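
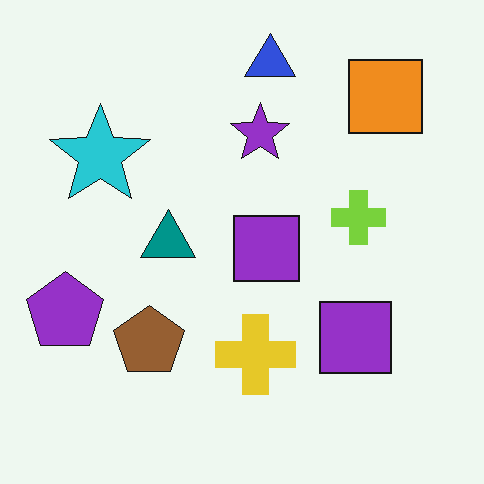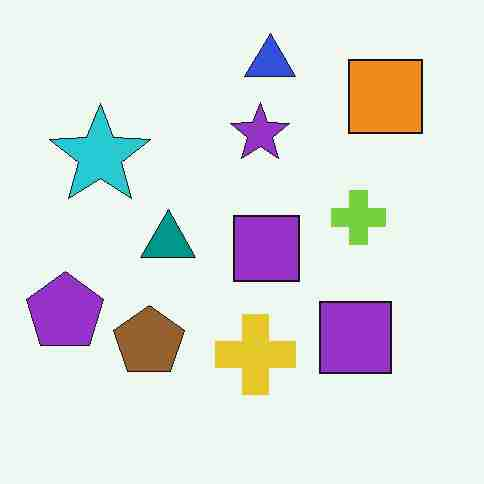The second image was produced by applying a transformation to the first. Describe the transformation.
It was degraded with heavy JPEG compression.

Blocky 8×8 compression artifacts appear around shape edges and the flat background shows ringing — characteristic JPEG degradation.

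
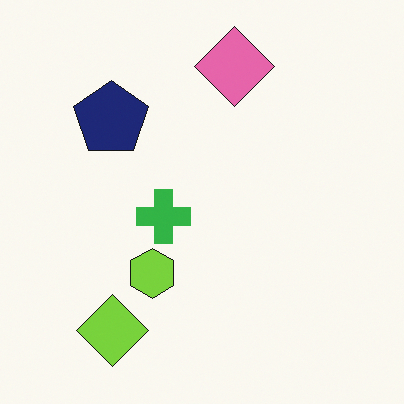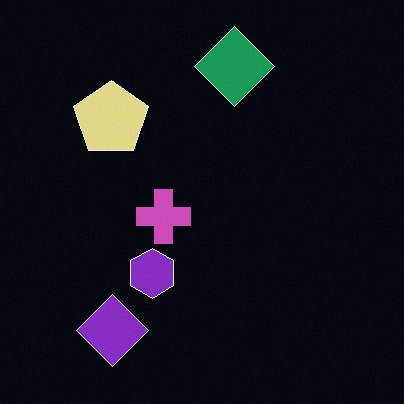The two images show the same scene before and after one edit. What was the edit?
The second image is the first color-inverted (negative).

The light background has become dark and every shape's color is its complement — a photographic negative.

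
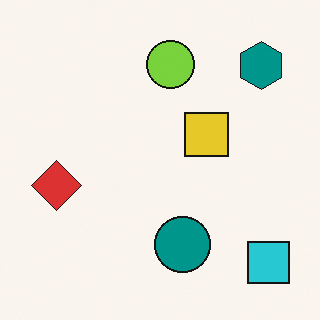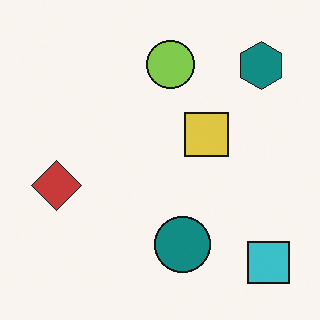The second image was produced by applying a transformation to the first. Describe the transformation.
It was slightly desaturated.

All colors are more muted and greyish — a global saturation change.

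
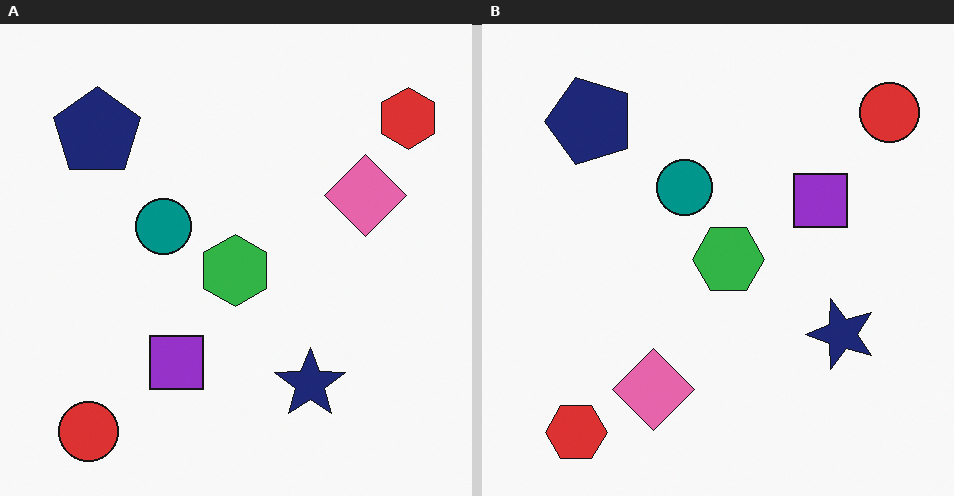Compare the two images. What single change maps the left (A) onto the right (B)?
It was transposed (reflected across the top-left ↔ bottom-right diagonal).

Shapes have swapped their row and column positions — what was in the top-right is now in the bottom-left — a diagonal reflection.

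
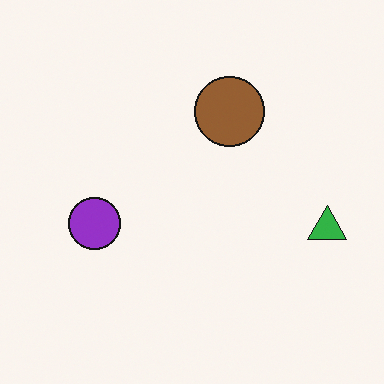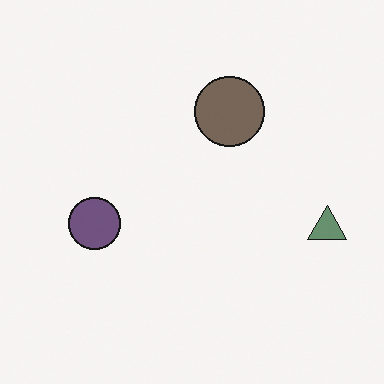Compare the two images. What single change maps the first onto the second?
It was heavily desaturated.

All colors are more muted and greyish — a global saturation change.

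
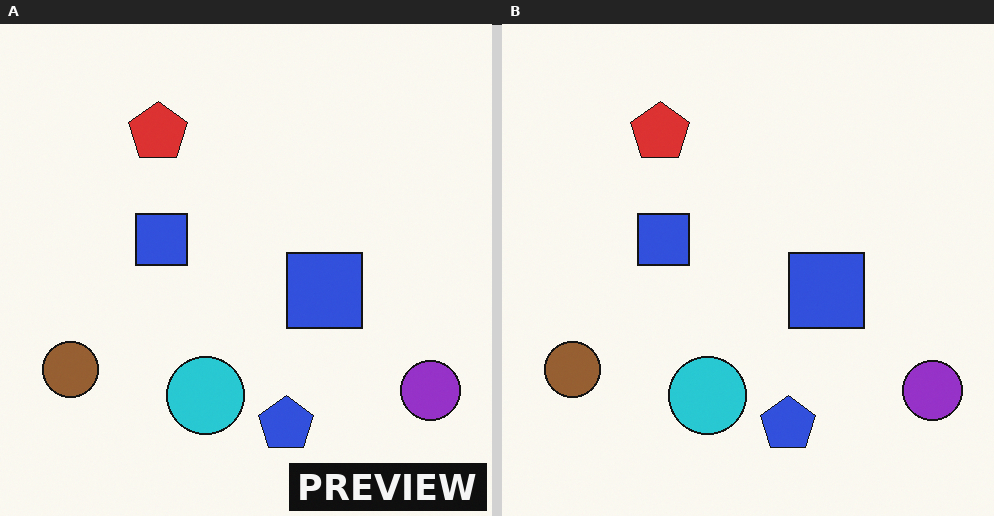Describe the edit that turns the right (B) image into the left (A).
The transformation is: watermarked with the text "PREVIEW" in the lower-right corner.

A dark label reading "PREVIEW" appears in the lower-right corner.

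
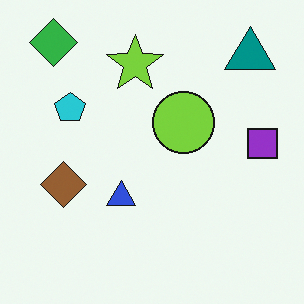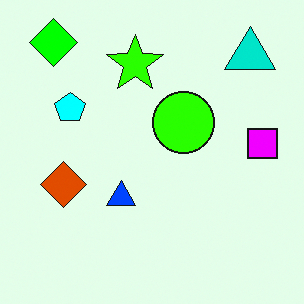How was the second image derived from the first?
Heavily oversaturated.

All colors are more vivid — a global saturation change.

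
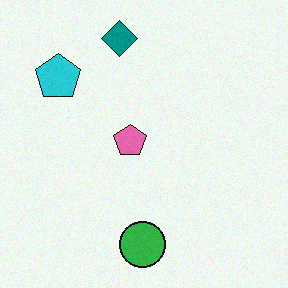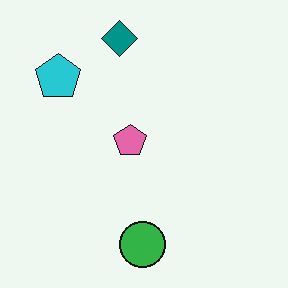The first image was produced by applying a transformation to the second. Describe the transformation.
The transformation is: degraded with subtle gaussian noise.

Random speckle covers the whole image, including the flat background.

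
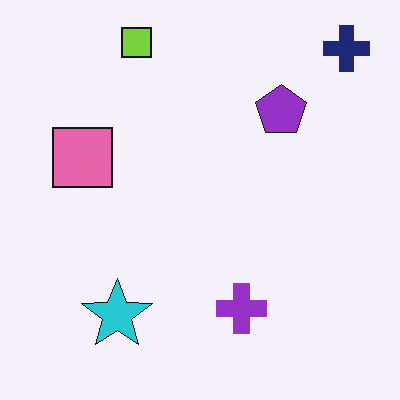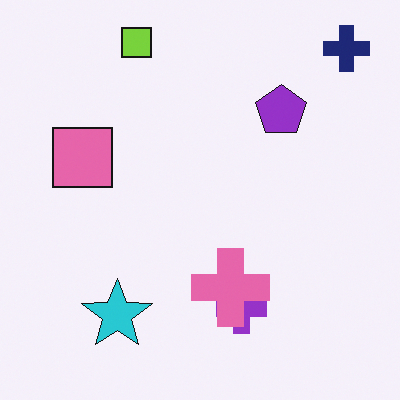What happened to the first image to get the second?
The second image is the first overlaid with an additional pink cross.

A pink cross appears in the second image that is absent from the first.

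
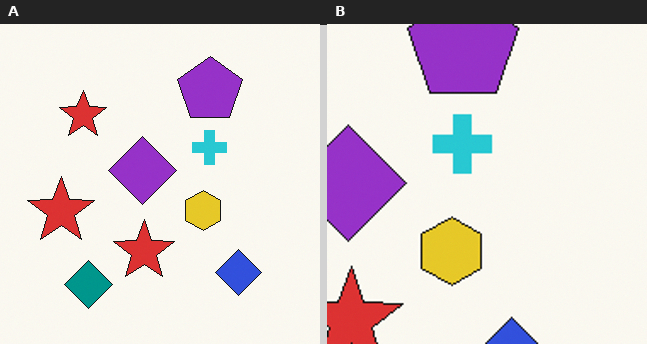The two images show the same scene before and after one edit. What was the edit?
The right (B) image is the left (A) cropped tightly and scaled back up.

The visible shapes are larger and the field of view is narrower; shapes near the original edges may be partly or wholly outside the frame — a crop-and-rescale.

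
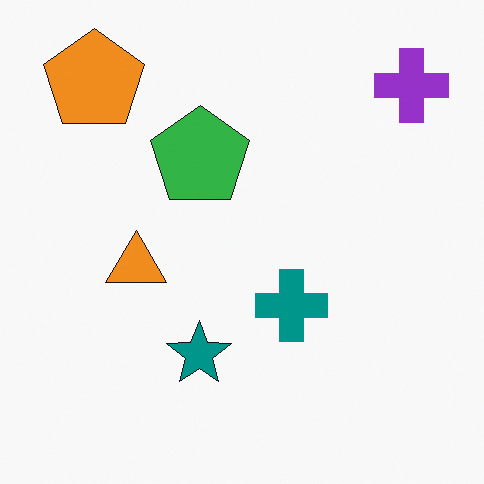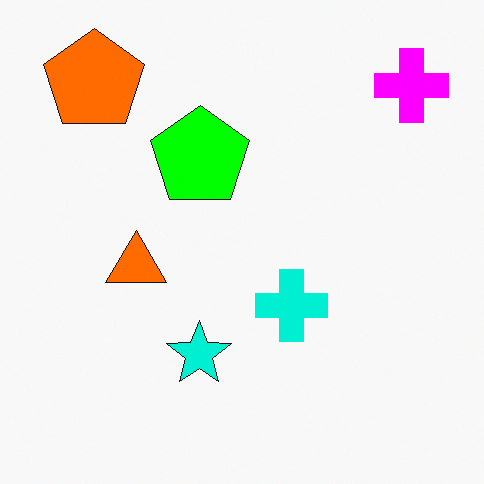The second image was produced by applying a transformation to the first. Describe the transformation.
It was heavily oversaturated.

All colors are more vivid — a global saturation change.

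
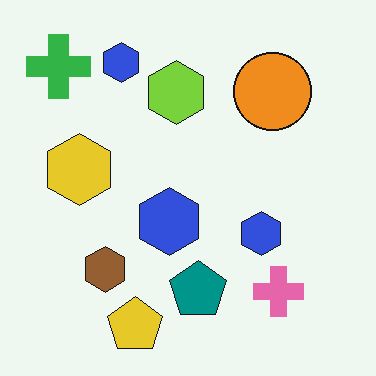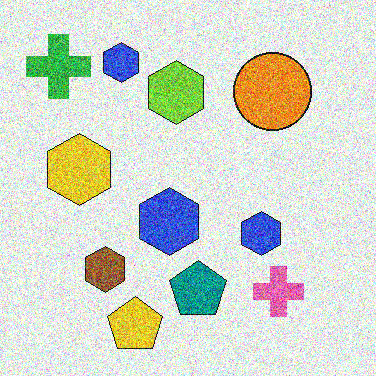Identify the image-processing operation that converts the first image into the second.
It was degraded with heavy additive noise.

Random speckle covers the whole image, including the flat background.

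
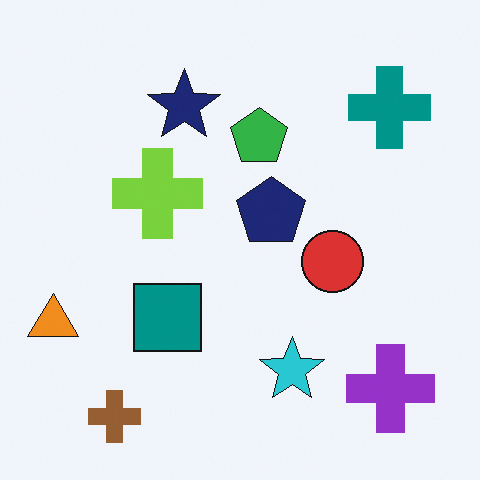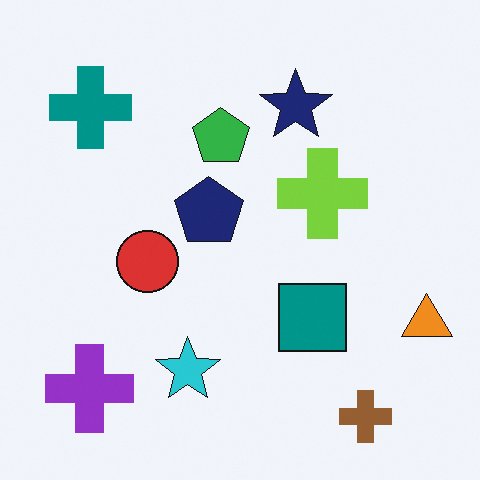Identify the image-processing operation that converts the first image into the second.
The transformation is: flipped horizontally (left ↔ right).

The orange triangle is in the bottom-left of the first image and the bottom-right of the second — shapes on opposite sides of the vertical midline have swapped in a mirror flip.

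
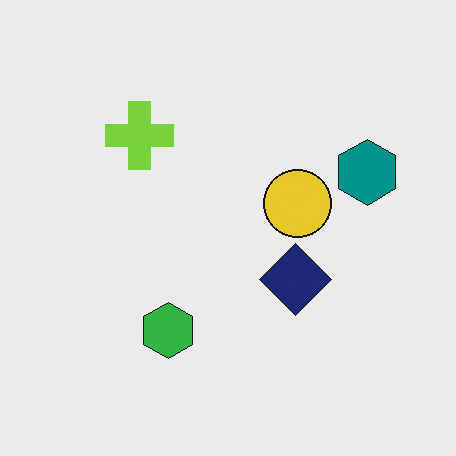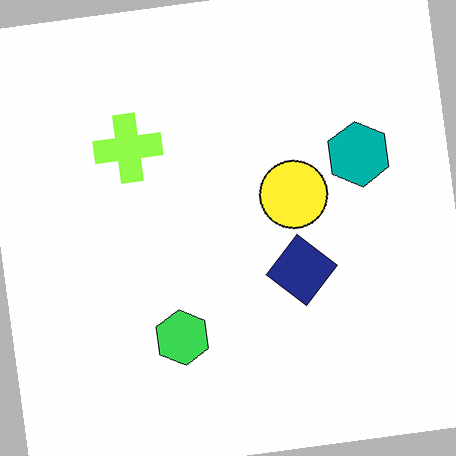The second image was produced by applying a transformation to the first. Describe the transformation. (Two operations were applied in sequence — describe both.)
The transformation is: slightly brightened, then rotated counter-clockwise by a few degrees.

Every pixel — background and shapes alike — is uniformly brightened. Every shape is tilted by the same angle and the image corners show triangular fill wedges — a whole-image rotation by a non-right angle.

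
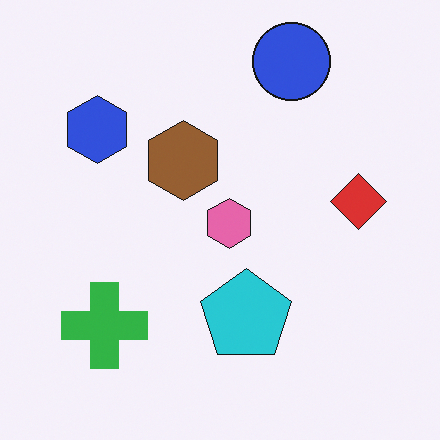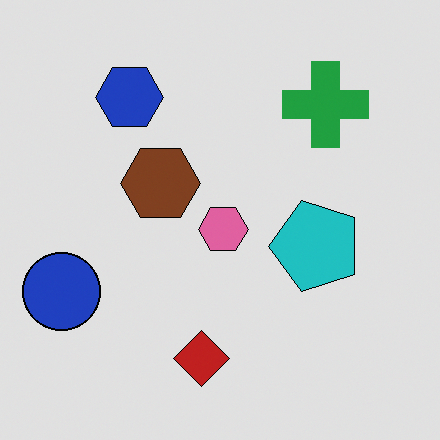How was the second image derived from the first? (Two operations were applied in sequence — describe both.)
The image was transposed (reflected across the top-left ↔ bottom-right diagonal), then moderately posterized.

Shapes have swapped their row and column positions — what was in the top-right is now in the bottom-left — a diagonal reflection. Each flat color has snapped to a coarser quantized level — most visibly, the near-white background has dropped to a flat grey.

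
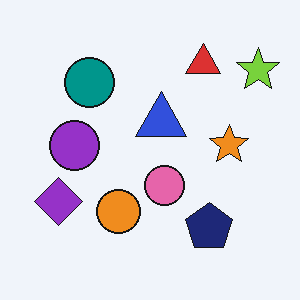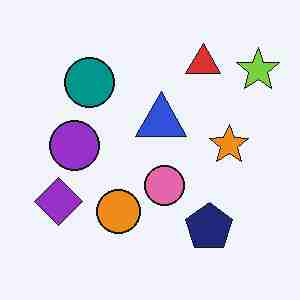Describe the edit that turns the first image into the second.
It was degraded with heavy JPEG compression.

Blocky 8×8 compression artifacts appear around shape edges and the flat background shows ringing — characteristic JPEG degradation.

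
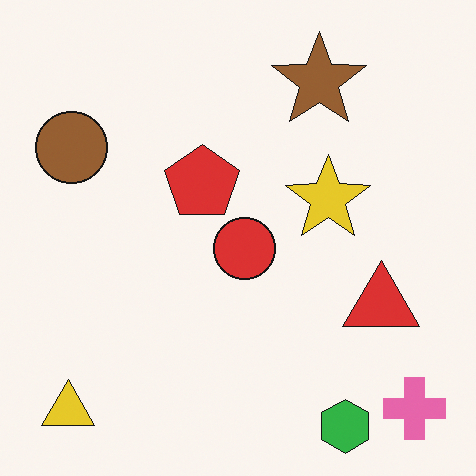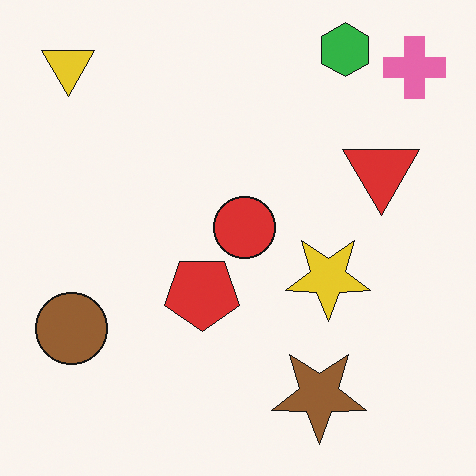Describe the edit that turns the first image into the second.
This is the original image flipped vertically (top ↔ bottom).

The green hexagon is in the bottom-right of the first image and the top-right of the second — shapes on opposite sides of the horizontal midline have swapped in a mirror flip.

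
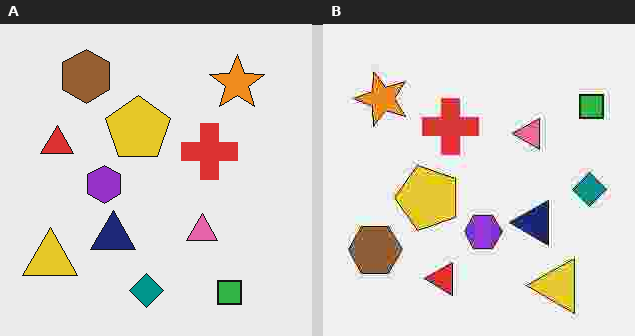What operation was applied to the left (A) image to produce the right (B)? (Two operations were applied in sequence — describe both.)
Rotated 90° counter-clockwise, then degraded with heavy JPEG compression.

The green square sits in the bottom-right of the left (A) image and the top-right of the right (B) — consistent with a whole-image 90° counter-clockwise rotation. Blocky 8×8 compression artifacts appear around shape edges and the flat background shows ringing — characteristic JPEG degradation.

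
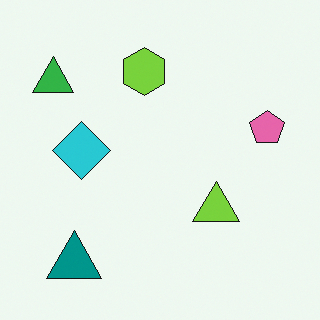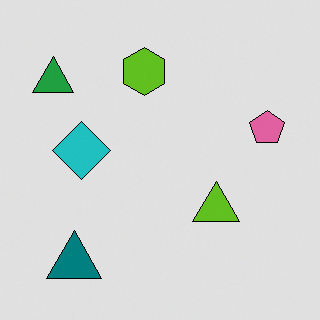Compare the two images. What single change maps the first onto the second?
The second image is the first posterized to a reduced palette.

Each flat color has snapped to a coarser quantized level — most visibly, the near-white background has dropped to a flat grey.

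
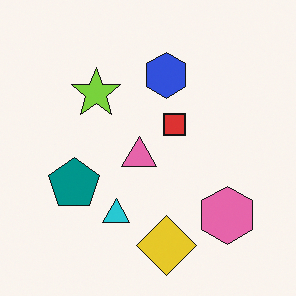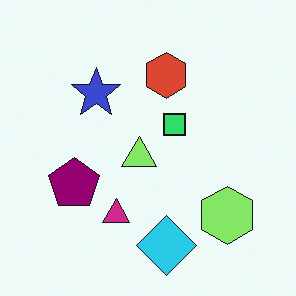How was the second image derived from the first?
The second image is the first hue-shifted noticeably.

Every shape's color has rotated by the same amount around the hue wheel — a uniform hue shift.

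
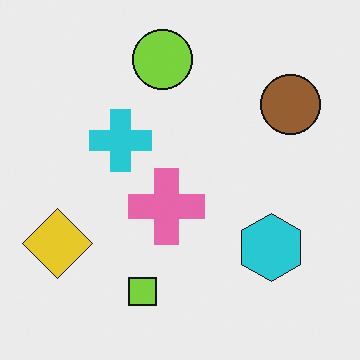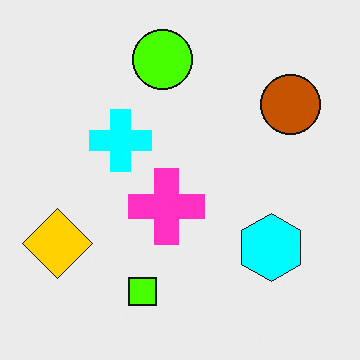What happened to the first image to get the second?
Heavily oversaturated.

All colors are more vivid — a global saturation change.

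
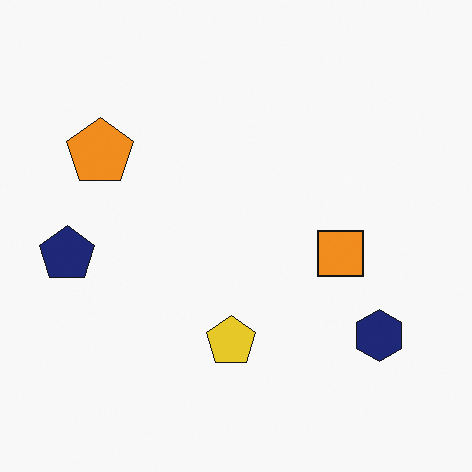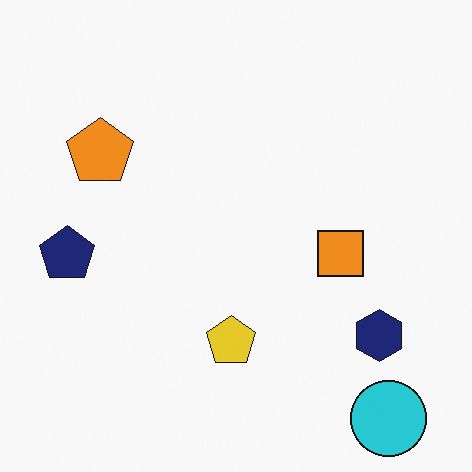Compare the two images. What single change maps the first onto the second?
The second image is the first overlaid with an additional cyan circle.

A cyan circle appears in the second image that is absent from the first.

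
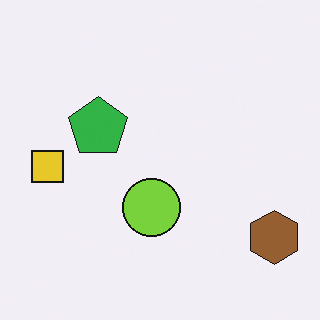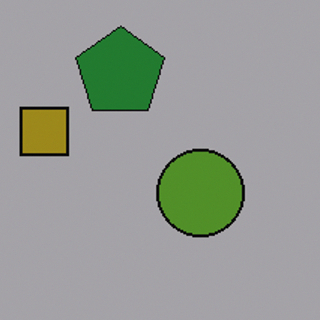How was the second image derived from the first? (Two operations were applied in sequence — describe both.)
This is the original image cropped to a modestly smaller region and rescaled, then darkened a lot.

The visible shapes are larger and the field of view is narrower; shapes near the original edges may be partly or wholly outside the frame — a crop-and-rescale. Every pixel — background and shapes alike — is uniformly darkened.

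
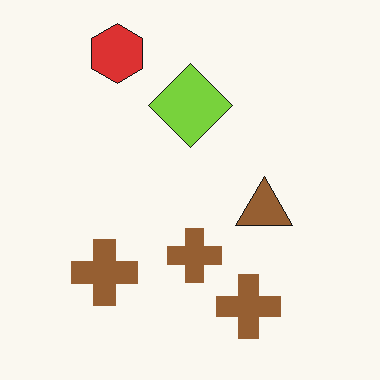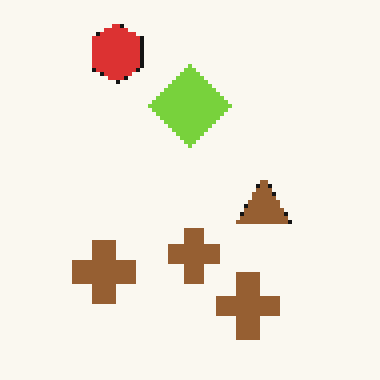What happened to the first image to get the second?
This is the original image lightly pixelated (a mild mosaic effect).

Shapes are reduced to large square blocks; fine edges and outlines are lost — a downscale-then-upscale (mosaic) effect.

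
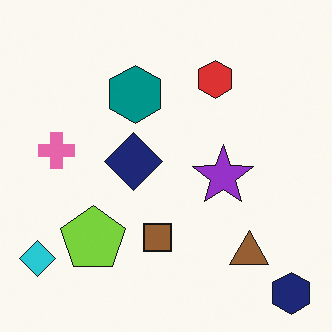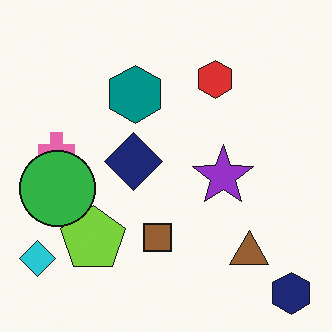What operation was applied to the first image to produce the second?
Overlaid with an additional green circle.

A green circle appears in the second image that is absent from the first.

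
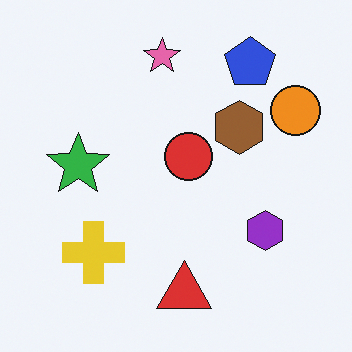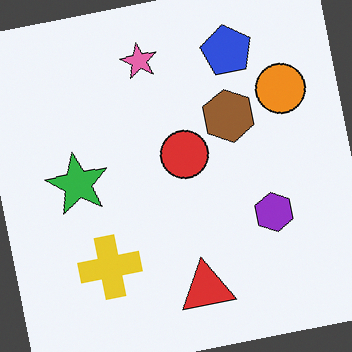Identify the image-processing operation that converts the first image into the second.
Rotated counter-clockwise by a small amount.

Every shape is tilted by the same angle and the image corners show triangular fill wedges — a whole-image rotation by a non-right angle.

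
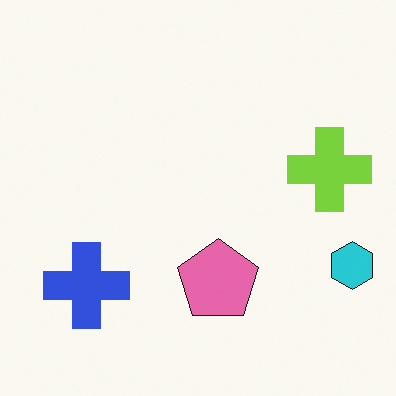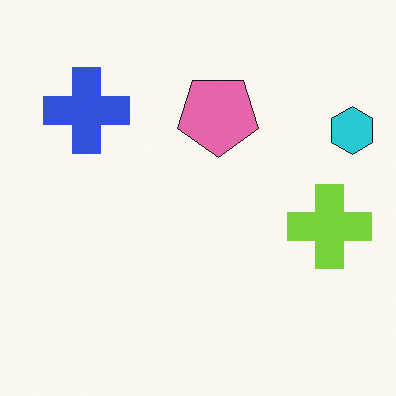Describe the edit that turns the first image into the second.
This is the original image flipped vertically (top ↔ bottom).

The blue cross is in the bottom-left of the first image and the top-left of the second — shapes on opposite sides of the horizontal midline have swapped in a mirror flip.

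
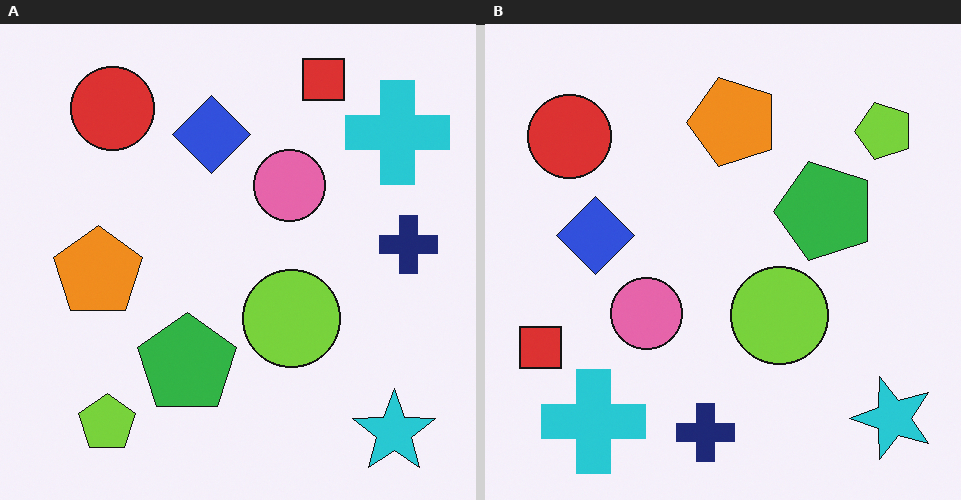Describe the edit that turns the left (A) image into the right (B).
The image was transposed (reflected across the top-left ↔ bottom-right diagonal).

Shapes have swapped their row and column positions — what was in the top-right is now in the bottom-left — a diagonal reflection.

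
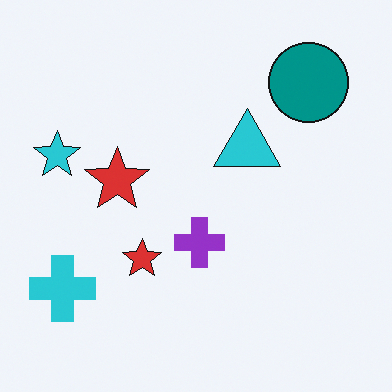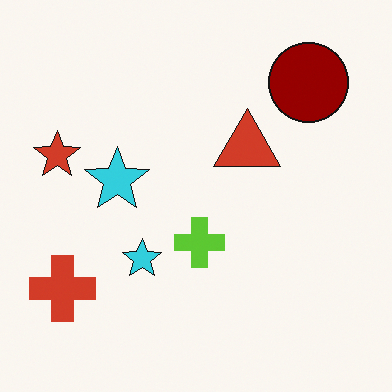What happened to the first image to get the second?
The transformation is: hue-shifted by a large amount.

Every shape's color has rotated by the same amount around the hue wheel — a uniform hue shift.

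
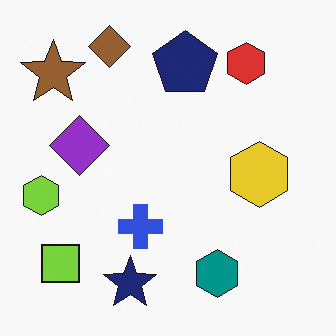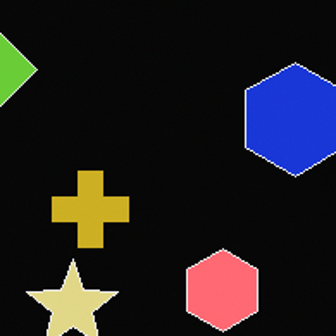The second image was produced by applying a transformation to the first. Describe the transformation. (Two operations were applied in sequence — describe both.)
The second image is the first cropped to a noticeably smaller region and rescaled, then color-inverted (negative).

The visible shapes are larger and the field of view is narrower; shapes near the original edges may be partly or wholly outside the frame — a crop-and-rescale. The light background has become dark and every shape's color is its complement — a photographic negative.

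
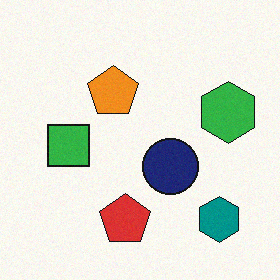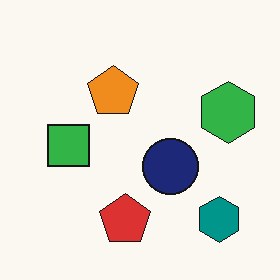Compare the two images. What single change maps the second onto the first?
This is the original image degraded with subtle gaussian noise.

Random speckle covers the whole image, including the flat background.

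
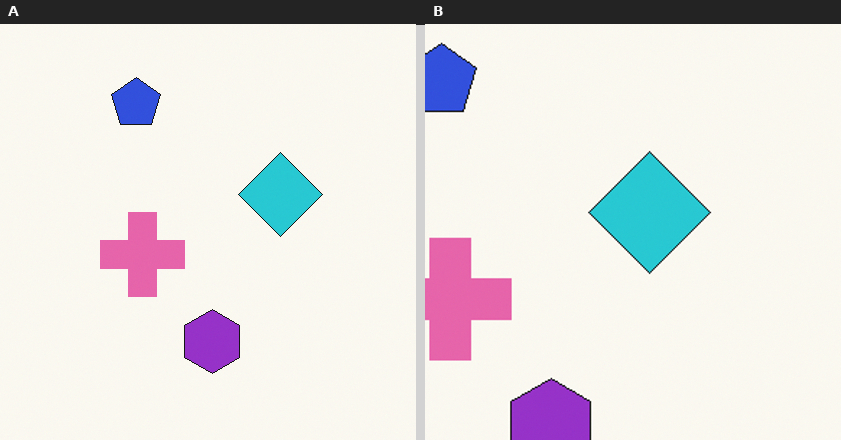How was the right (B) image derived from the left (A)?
This is the original image cropped slightly and scaled back up.

The visible shapes are larger and the field of view is narrower; shapes near the original edges may be partly or wholly outside the frame — a crop-and-rescale.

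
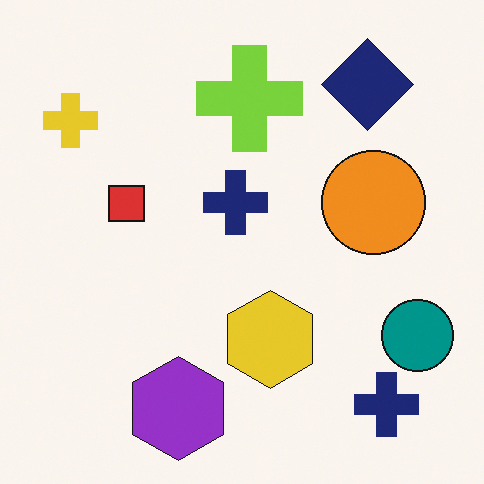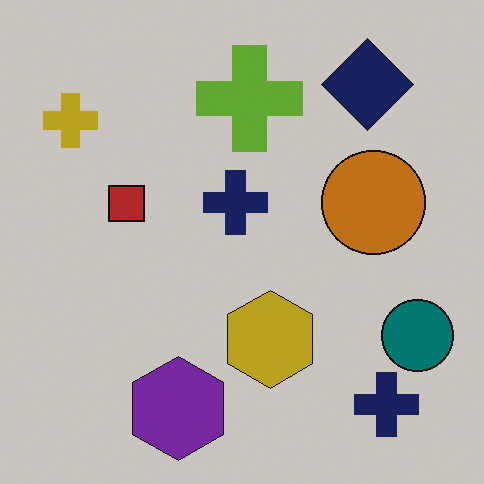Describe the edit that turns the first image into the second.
Darkened a little.

Every pixel — background and shapes alike — is uniformly darkened.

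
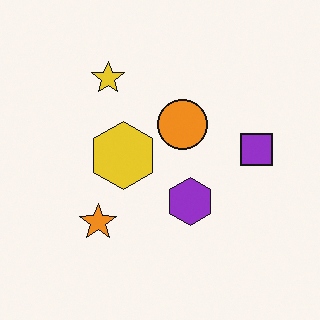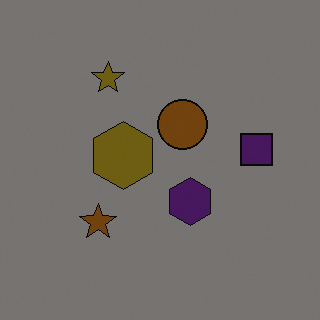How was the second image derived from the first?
This is the original image darkened a lot.

Every pixel — background and shapes alike — is uniformly darkened.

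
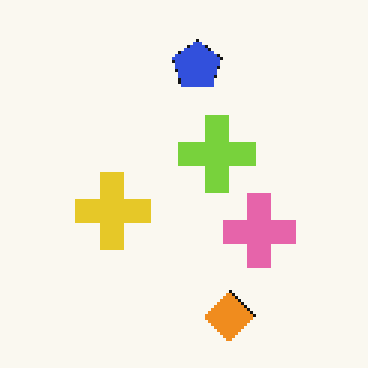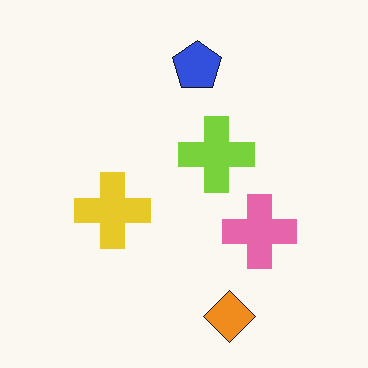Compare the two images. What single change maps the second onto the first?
Mildly pixelated.

Shapes are reduced to large square blocks; fine edges and outlines are lost — a downscale-then-upscale (mosaic) effect.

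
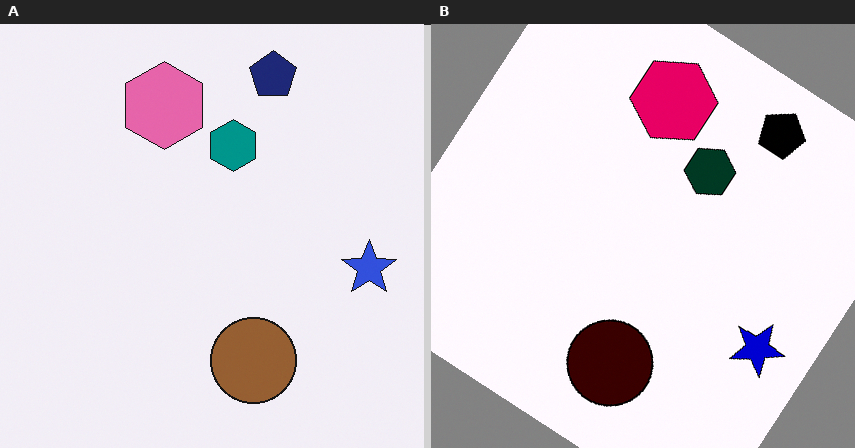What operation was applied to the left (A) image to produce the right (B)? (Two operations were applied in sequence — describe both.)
The right (B) image is the left (A) boosted in contrast, then rotated clockwise by a large amount — several tens of degrees.

Tones are pushed away from mid-grey across the whole image — a global contrast change. Every shape is tilted by the same angle and the image corners show triangular fill wedges — a whole-image rotation by a non-right angle.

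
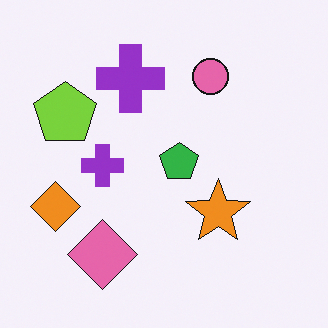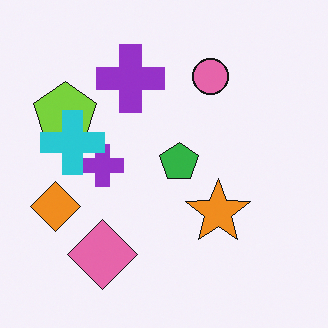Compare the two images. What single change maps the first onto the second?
Overlaid with an additional cyan cross.

A cyan cross appears in the second image that is absent from the first.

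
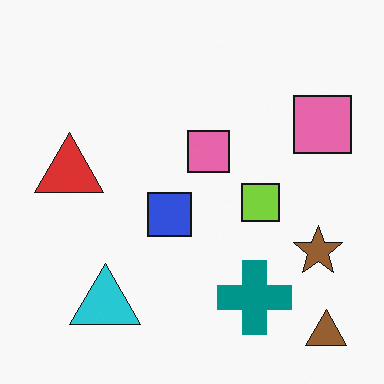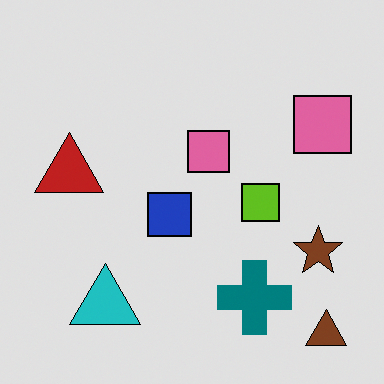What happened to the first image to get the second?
It was posterized to a reduced palette.

Each flat color has snapped to a coarser quantized level — most visibly, the near-white background has dropped to a flat grey.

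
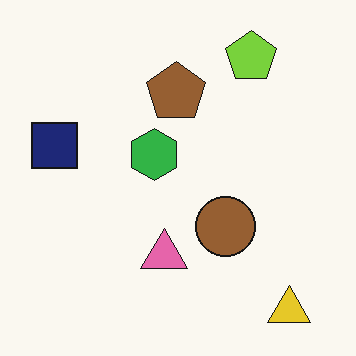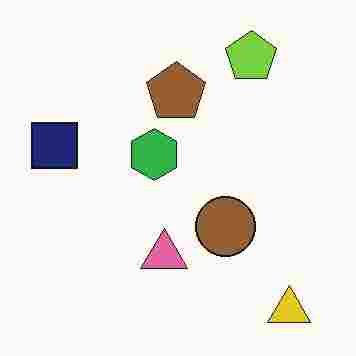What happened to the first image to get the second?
The image was heavily JPEG-compressed with obvious blocking artifacts.

Blocky 8×8 compression artifacts appear around shape edges and the flat background shows ringing — characteristic JPEG degradation.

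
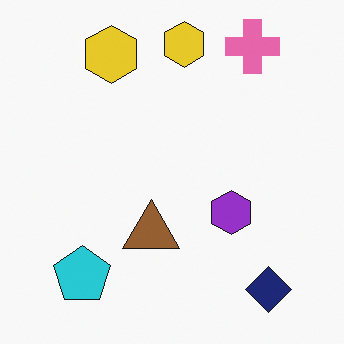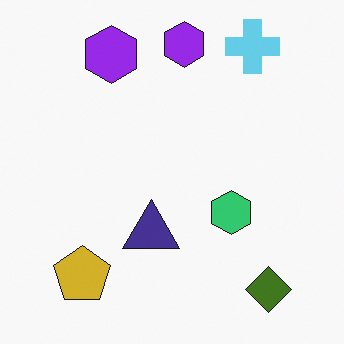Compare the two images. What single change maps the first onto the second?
Hue-shifted by a large amount.

Every shape's color has rotated by the same amount around the hue wheel — a uniform hue shift.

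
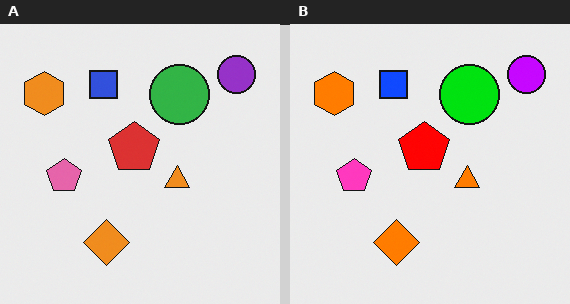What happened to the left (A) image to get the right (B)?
The right (B) image is the left (A) made much more vivid (saturation change).

All colors are more vivid — a global saturation change.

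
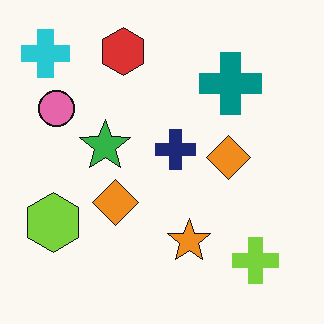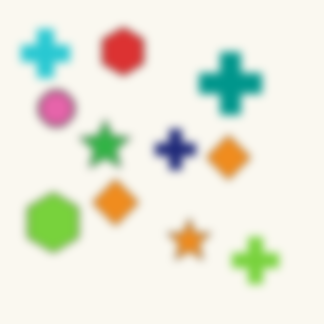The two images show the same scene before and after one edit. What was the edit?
The transformation is: noticeably gaussian-blurred.

Shape edges and outlines are uniformly softened across the whole image.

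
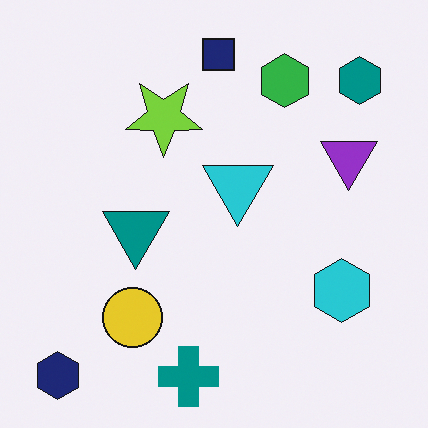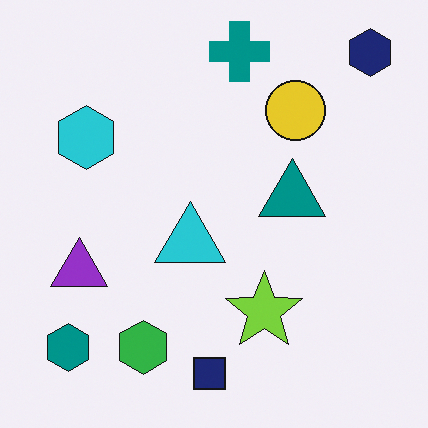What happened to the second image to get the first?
Rotated 180°.

The navy hexagon sits in the top-right of the second image and the bottom-left of the first — consistent with a whole-image 180° rotation.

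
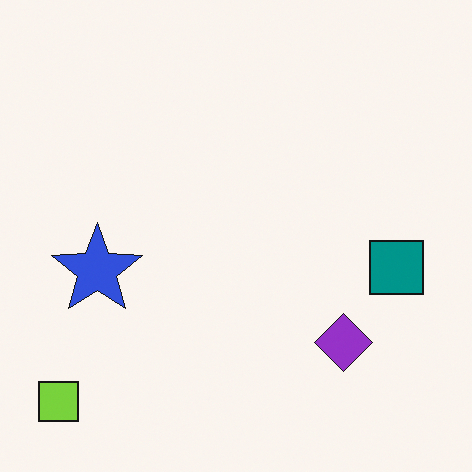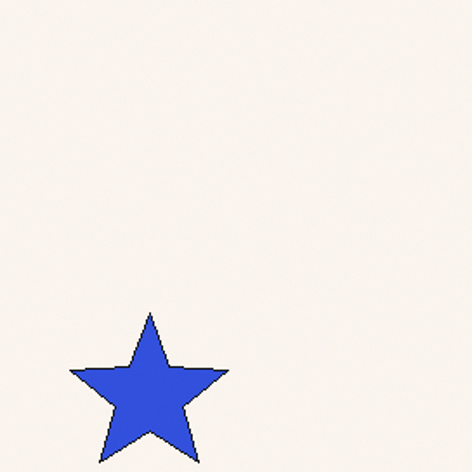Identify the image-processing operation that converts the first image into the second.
The image was cropped to a noticeably smaller region and rescaled.

The visible shapes are larger and the field of view is narrower; shapes near the original edges may be partly or wholly outside the frame — a crop-and-rescale.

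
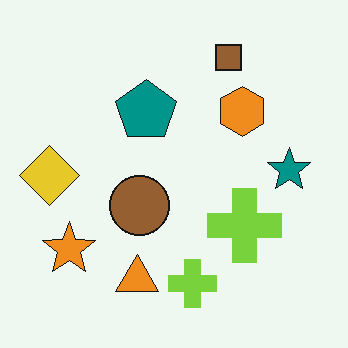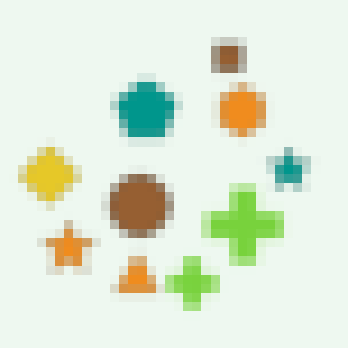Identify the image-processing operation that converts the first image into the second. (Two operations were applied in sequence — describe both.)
The transformation is: moderately blurred, then heavily pixelated into large blocks.

Shape edges and outlines are uniformly softened across the whole image. Shapes are reduced to large square blocks; fine edges and outlines are lost — a downscale-then-upscale (mosaic) effect.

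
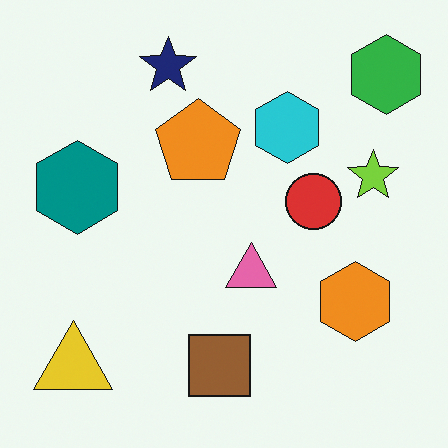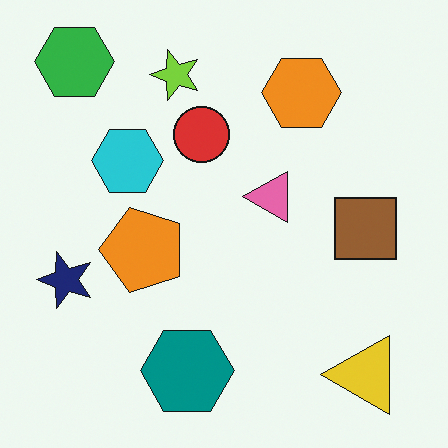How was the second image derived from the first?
It was rotated 90° counter-clockwise.

The green hexagon sits in the top-right of the first image and the top-left of the second — consistent with a whole-image 90° counter-clockwise rotation.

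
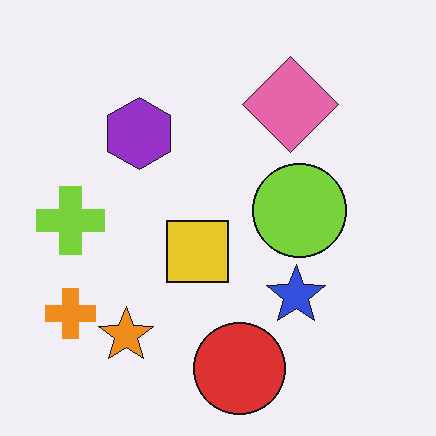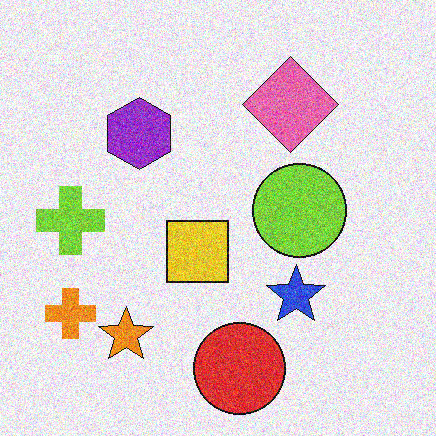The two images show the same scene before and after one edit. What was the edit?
The second image is the first degraded with strong gaussian noise.

Random speckle covers the whole image, including the flat background.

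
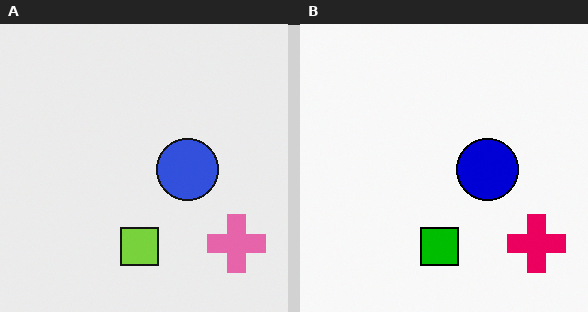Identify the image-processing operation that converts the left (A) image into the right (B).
It was boosted in contrast.

Tones are pushed away from mid-grey across the whole image — a global contrast change.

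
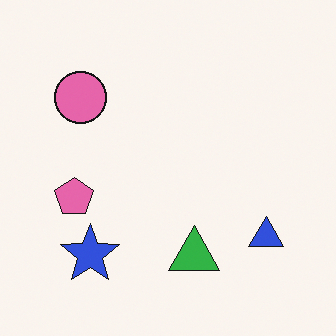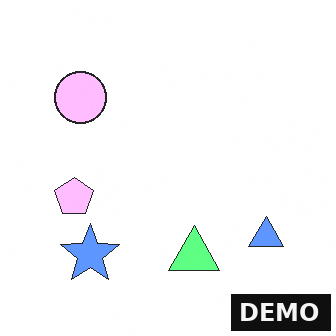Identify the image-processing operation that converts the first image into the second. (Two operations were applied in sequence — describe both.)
The second image is the first noticeably brightened, then watermarked with the text "DEMO" in the lower-right corner.

Every pixel — background and shapes alike — is uniformly brightened. A dark label reading "DEMO" appears in the lower-right corner.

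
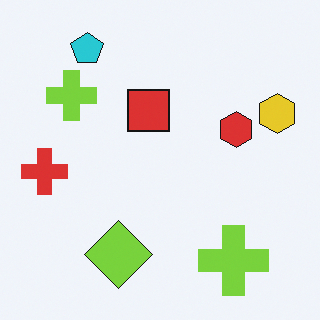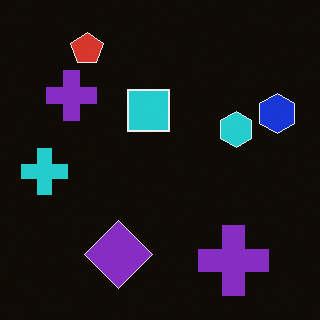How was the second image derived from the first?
The transformation is: color-inverted (negative).

The light background has become dark and every shape's color is its complement — a photographic negative.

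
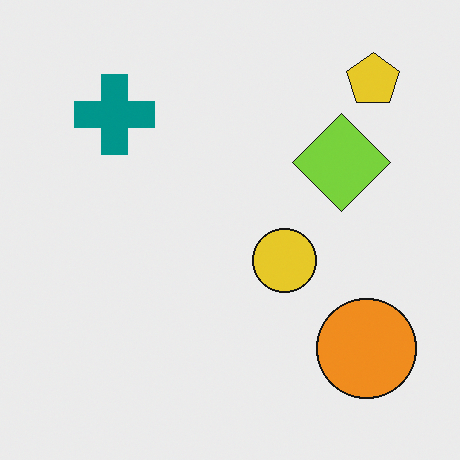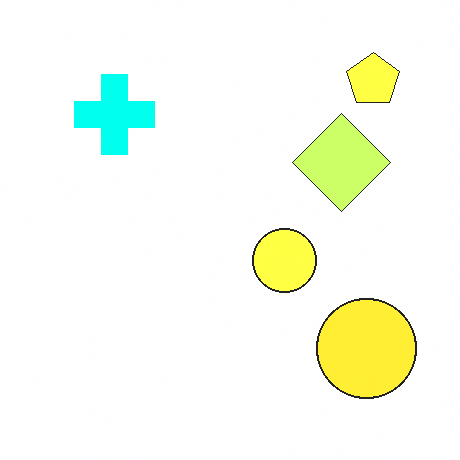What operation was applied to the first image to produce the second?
Noticeably brightened.

Every pixel — background and shapes alike — is uniformly brightened.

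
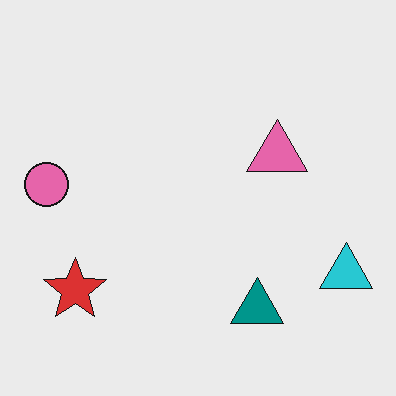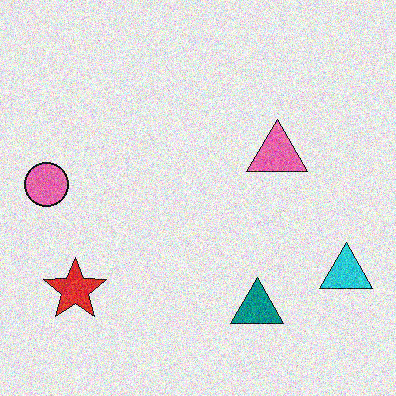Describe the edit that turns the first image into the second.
The image was degraded with visible gaussian noise.

Random speckle covers the whole image, including the flat background.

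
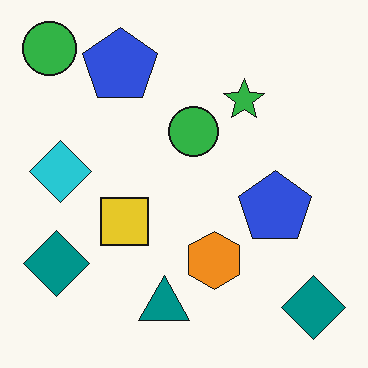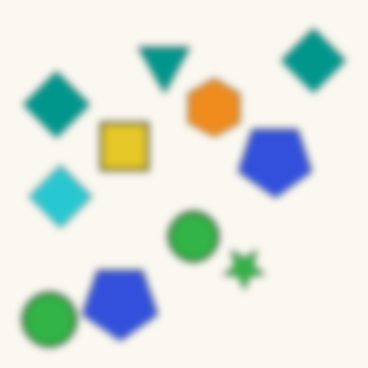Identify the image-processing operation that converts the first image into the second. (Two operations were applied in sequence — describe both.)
Flipped vertically (top ↔ bottom), then noticeably gaussian-blurred.

The teal triangle is in the bottom of the first image and the top of the second — shapes on opposite sides of the horizontal midline have swapped in a mirror flip. Shape edges and outlines are uniformly softened across the whole image.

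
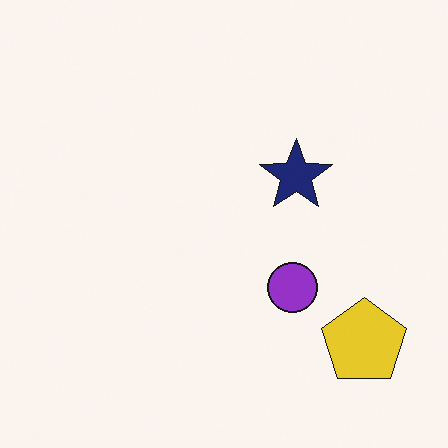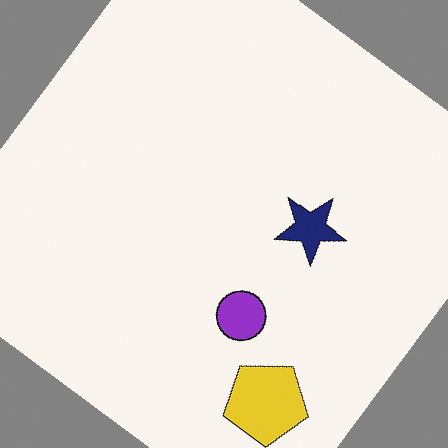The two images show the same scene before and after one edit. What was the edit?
The transformation is: rotated clockwise by a large amount — several tens of degrees.

Every shape is tilted by the same angle and the image corners show triangular fill wedges — a whole-image rotation by a non-right angle.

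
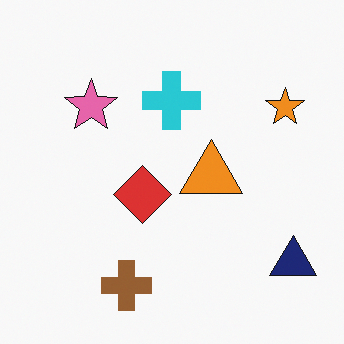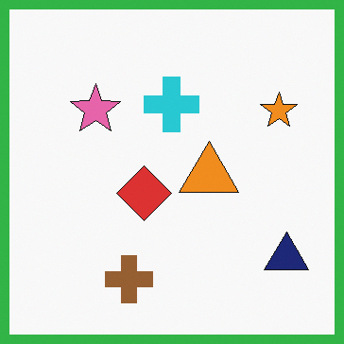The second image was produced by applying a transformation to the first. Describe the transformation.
The image was framed with a green border.

A solid green frame runs around the edge of the second image, with the content slightly shrunk inside it.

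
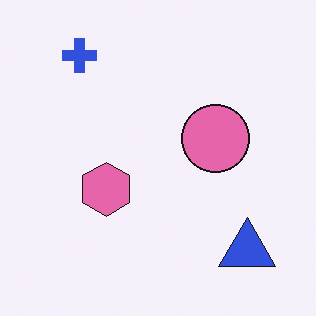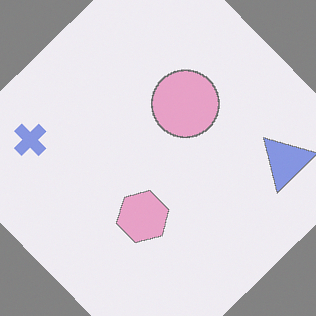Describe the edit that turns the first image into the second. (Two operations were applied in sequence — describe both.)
Washed out (contrast reduced), then rotated counter-clockwise by a large amount — several tens of degrees.

Tones are pushed toward mid-grey across the whole image — a global contrast change. Every shape is tilted by the same angle and the image corners show triangular fill wedges — a whole-image rotation by a non-right angle.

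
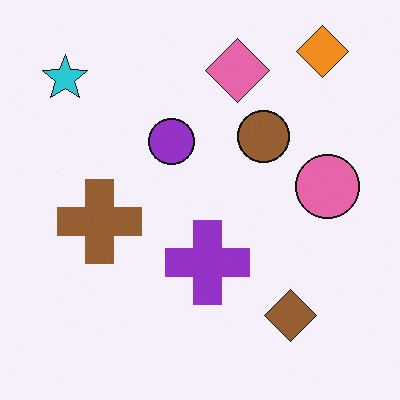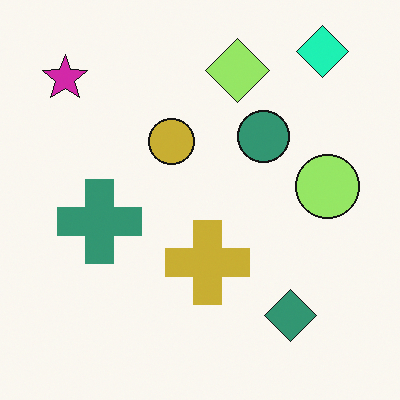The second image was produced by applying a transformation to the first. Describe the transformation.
This is the original image hue-shifted through roughly a third of the color wheel.

Every shape's color has rotated by the same amount around the hue wheel — a uniform hue shift.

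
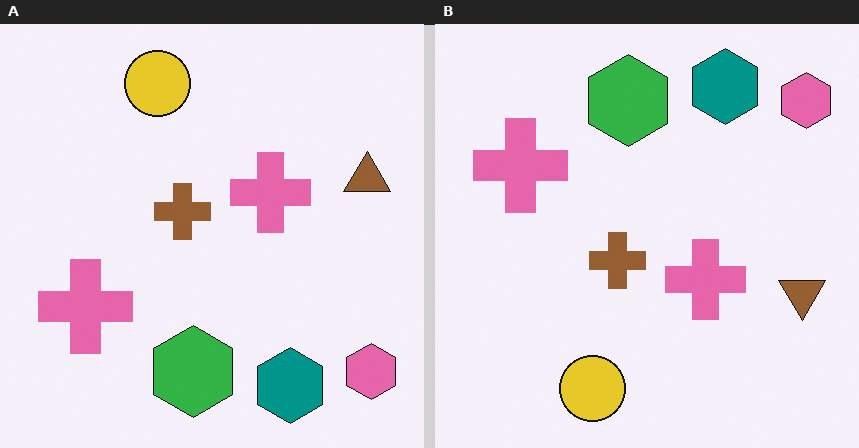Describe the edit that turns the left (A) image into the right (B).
The image was flipped vertically (top ↔ bottom).

The yellow circle is in the top of the left (A) image and the bottom of the right (B) — shapes on opposite sides of the horizontal midline have swapped in a mirror flip.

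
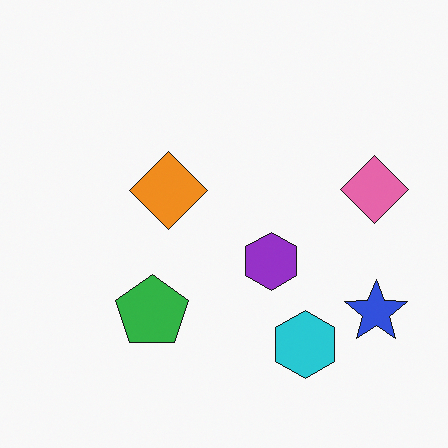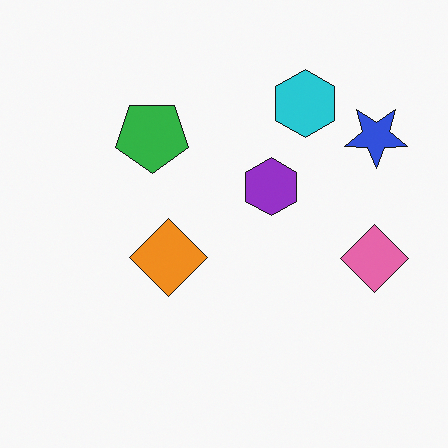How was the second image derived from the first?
The transformation is: flipped vertically (top ↔ bottom).

The cyan hexagon is in the bottom-right of the first image and the top-right of the second — shapes on opposite sides of the horizontal midline have swapped in a mirror flip.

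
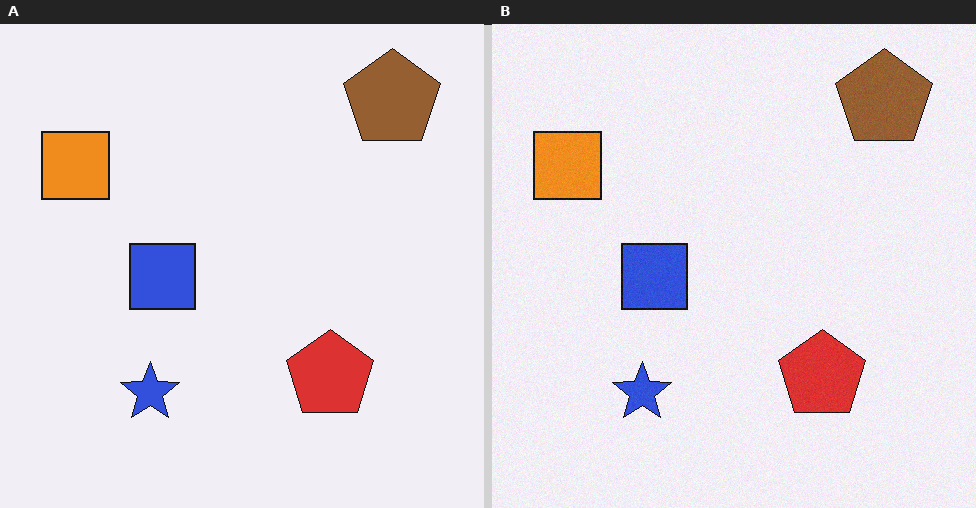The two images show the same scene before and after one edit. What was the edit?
The image was degraded with subtle gaussian noise.

Random speckle covers the whole image, including the flat background.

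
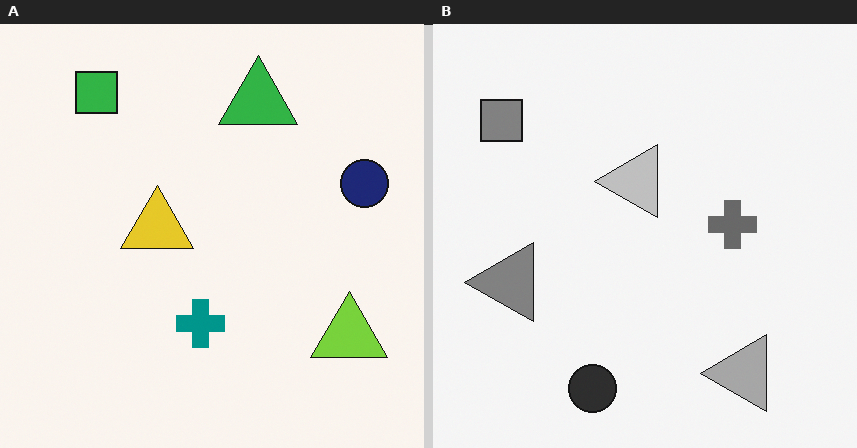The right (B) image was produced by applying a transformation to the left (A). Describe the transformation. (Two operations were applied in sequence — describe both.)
The image was converted to grayscale, then transposed (reflected across the top-left ↔ bottom-right diagonal).

All color is removed — every shape is now a shade of grey. Shapes have swapped their row and column positions — what was in the top-right is now in the bottom-left — a diagonal reflection.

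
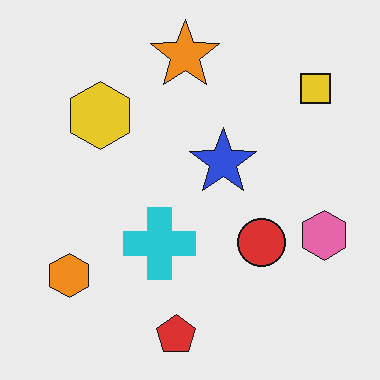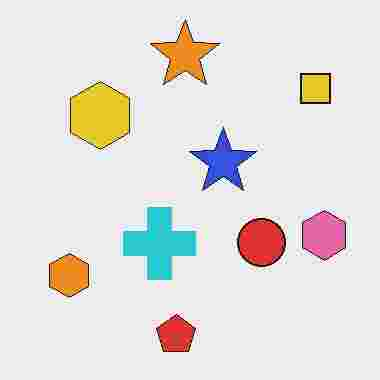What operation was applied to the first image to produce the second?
This is the original image heavily JPEG-compressed with obvious blocking artifacts.

Blocky 8×8 compression artifacts appear around shape edges and the flat background shows ringing — characteristic JPEG degradation.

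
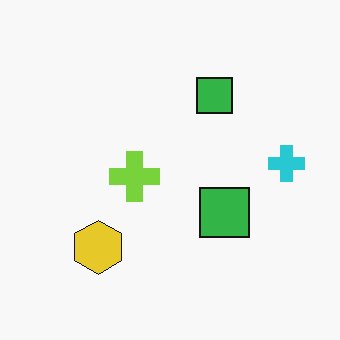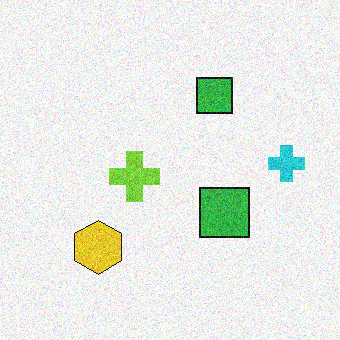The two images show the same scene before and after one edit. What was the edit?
The transformation is: degraded with visible gaussian noise.

Random speckle covers the whole image, including the flat background.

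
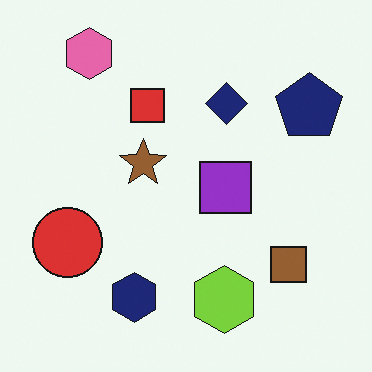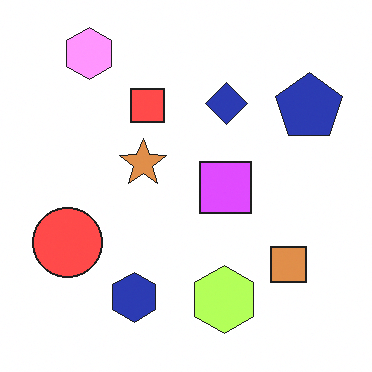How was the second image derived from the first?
This is the original image substantially brightened.

Every pixel — background and shapes alike — is uniformly brightened.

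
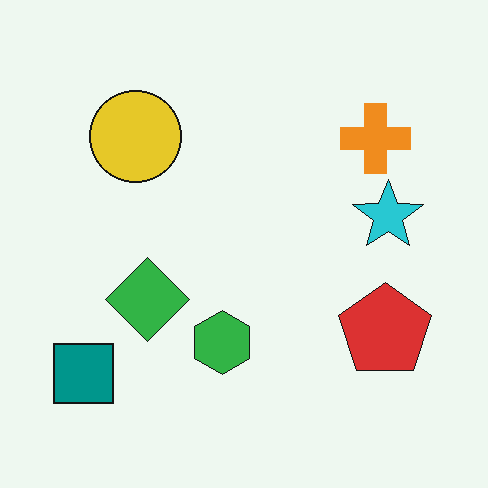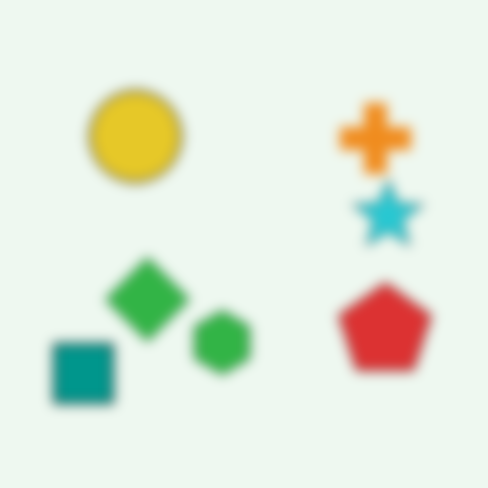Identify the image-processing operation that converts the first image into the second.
It was strongly gaussian-blurred.

Shape edges and outlines are uniformly softened across the whole image.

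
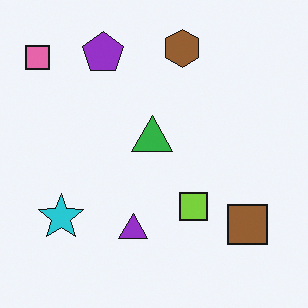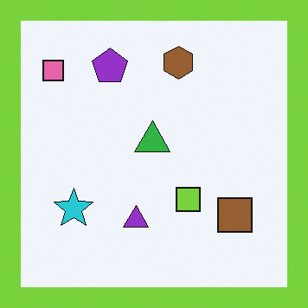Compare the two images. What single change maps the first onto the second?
The second image is the first framed with a lime border.

A solid lime frame runs around the edge of the second image, with the content slightly shrunk inside it.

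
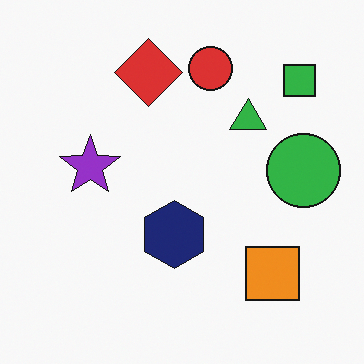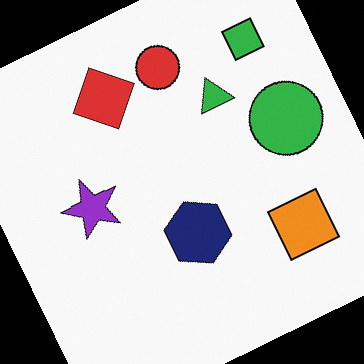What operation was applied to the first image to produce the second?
This is the original image rotated counter-clockwise by a clearly visible amount.

Every shape is tilted by the same angle and the image corners show triangular fill wedges — a whole-image rotation by a non-right angle.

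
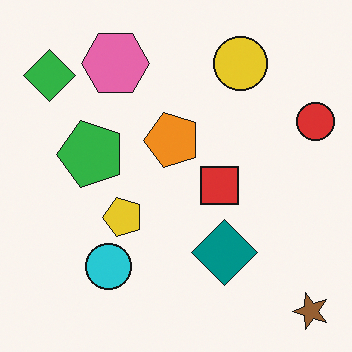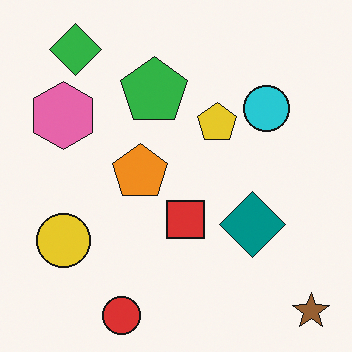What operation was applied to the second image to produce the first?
The first image is the second transposed (reflected across the top-left ↔ bottom-right diagonal).

Shapes have swapped their row and column positions — what was in the top-right is now in the bottom-left — a diagonal reflection.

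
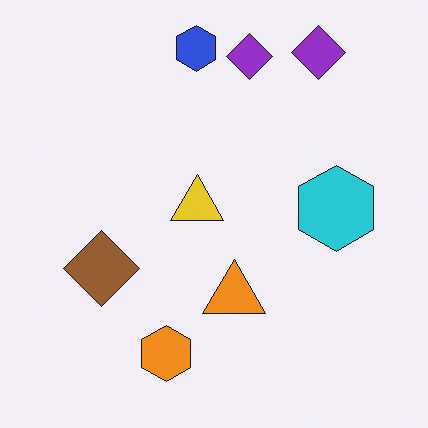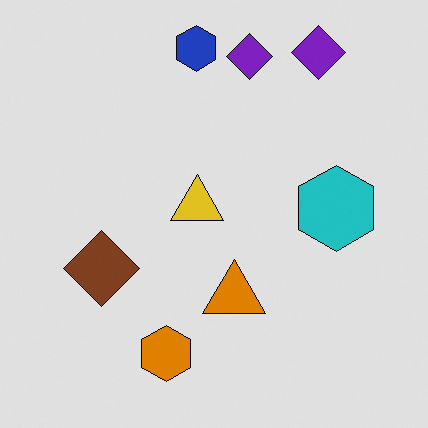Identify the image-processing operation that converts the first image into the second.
It was moderately posterized.

Each flat color has snapped to a coarser quantized level — most visibly, the near-white background has dropped to a flat grey.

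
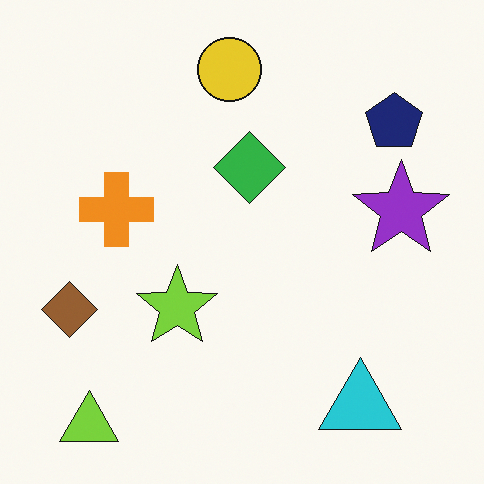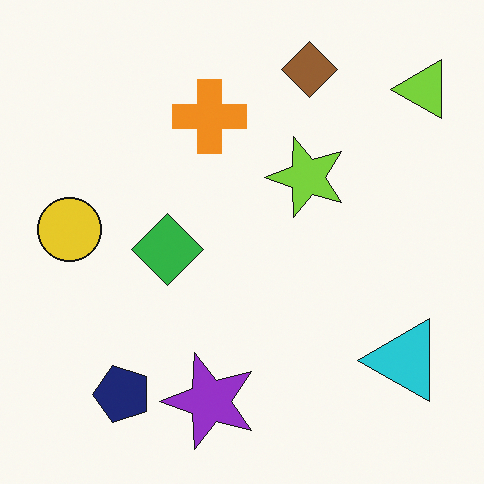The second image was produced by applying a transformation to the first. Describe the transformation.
The second image is the first transposed (reflected across the top-left ↔ bottom-right diagonal).

Shapes have swapped their row and column positions — what was in the top-right is now in the bottom-left — a diagonal reflection.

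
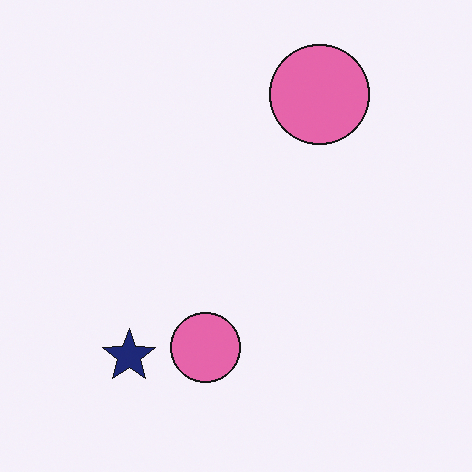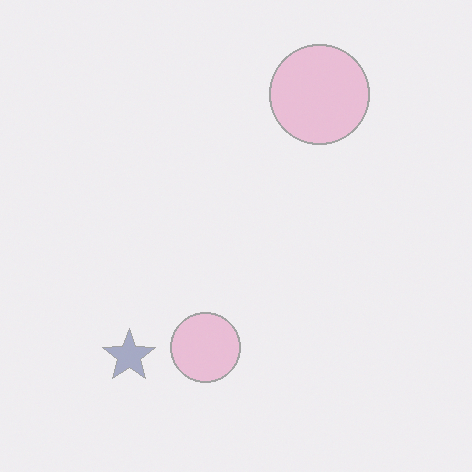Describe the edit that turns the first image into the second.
This is the original image washed out (contrast reduced).

Tones are pushed toward mid-grey across the whole image — a global contrast change.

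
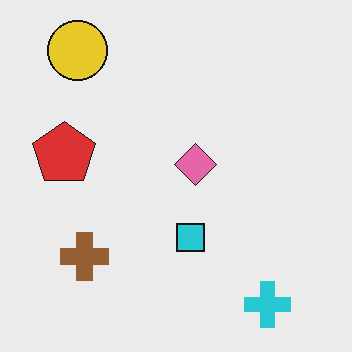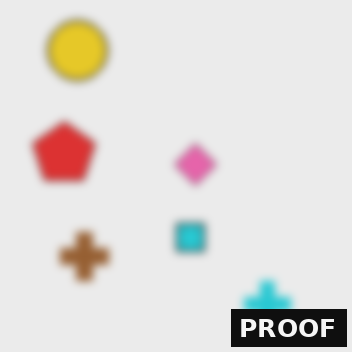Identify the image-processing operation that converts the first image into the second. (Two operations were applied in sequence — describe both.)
This is the original image moderately blurred, then watermarked with the text "PROOF" in the lower-right corner.

Shape edges and outlines are uniformly softened across the whole image. A dark label reading "PROOF" appears in the lower-right corner.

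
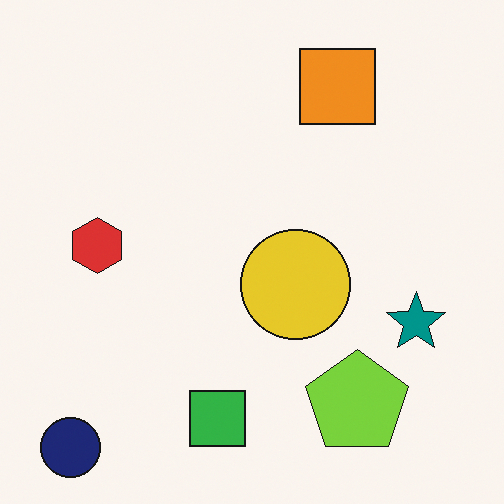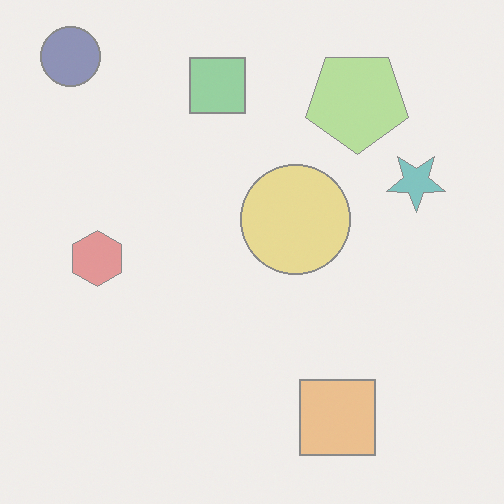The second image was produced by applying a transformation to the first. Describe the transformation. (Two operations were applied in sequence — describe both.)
The second image is the first given much lower contrast, then flipped vertically (top ↔ bottom).

Tones are pushed toward mid-grey across the whole image — a global contrast change. The navy circle is in the bottom-left of the first image and the top-left of the second — shapes on opposite sides of the horizontal midline have swapped in a mirror flip.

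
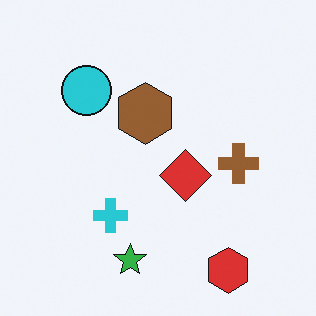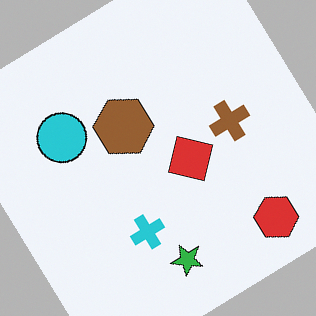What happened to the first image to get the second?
Rotated counter-clockwise by a large amount — several tens of degrees.

Every shape is tilted by the same angle and the image corners show triangular fill wedges — a whole-image rotation by a non-right angle.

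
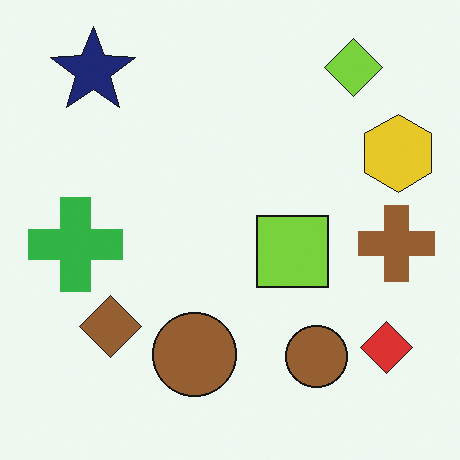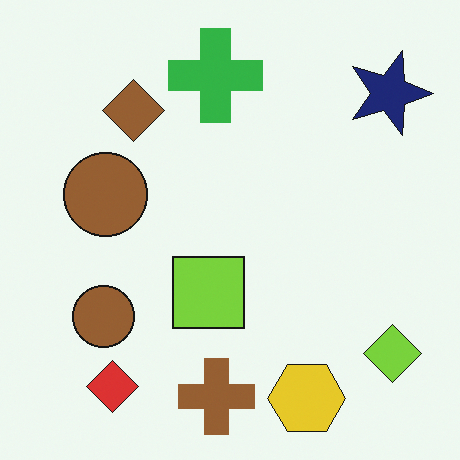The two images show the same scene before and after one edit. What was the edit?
The transformation is: rotated 90° clockwise.

The navy star sits in the top-left of the first image and the top-right of the second — consistent with a whole-image 90° clockwise rotation.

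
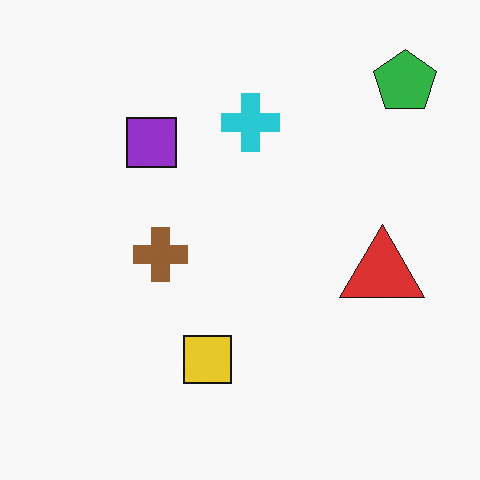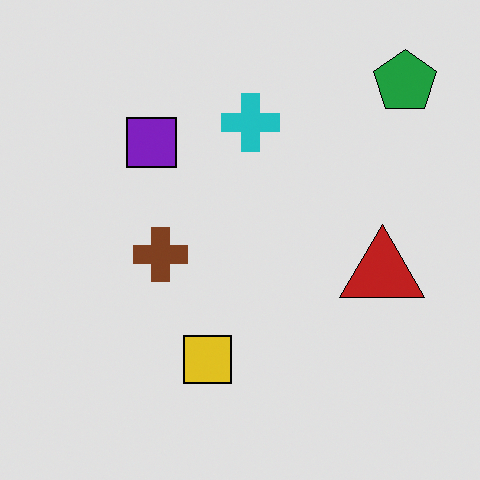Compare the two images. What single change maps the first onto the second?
This is the original image posterized to a reduced palette.

Each flat color has snapped to a coarser quantized level — most visibly, the near-white background has dropped to a flat grey.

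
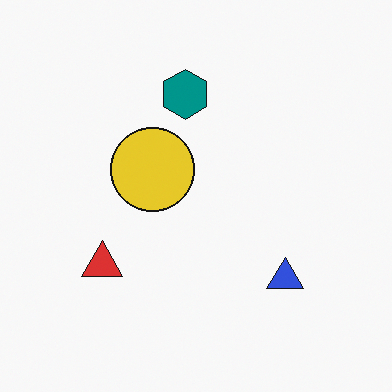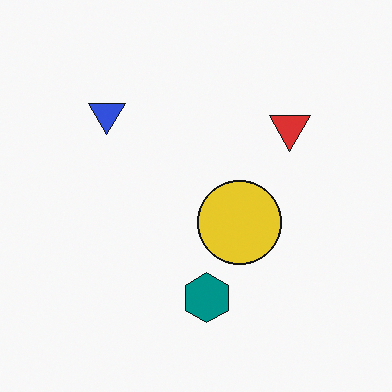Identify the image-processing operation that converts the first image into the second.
This is the original image rotated 180°.

The blue triangle sits in the bottom-right of the first image and the top-left of the second — consistent with a whole-image 180° rotation.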